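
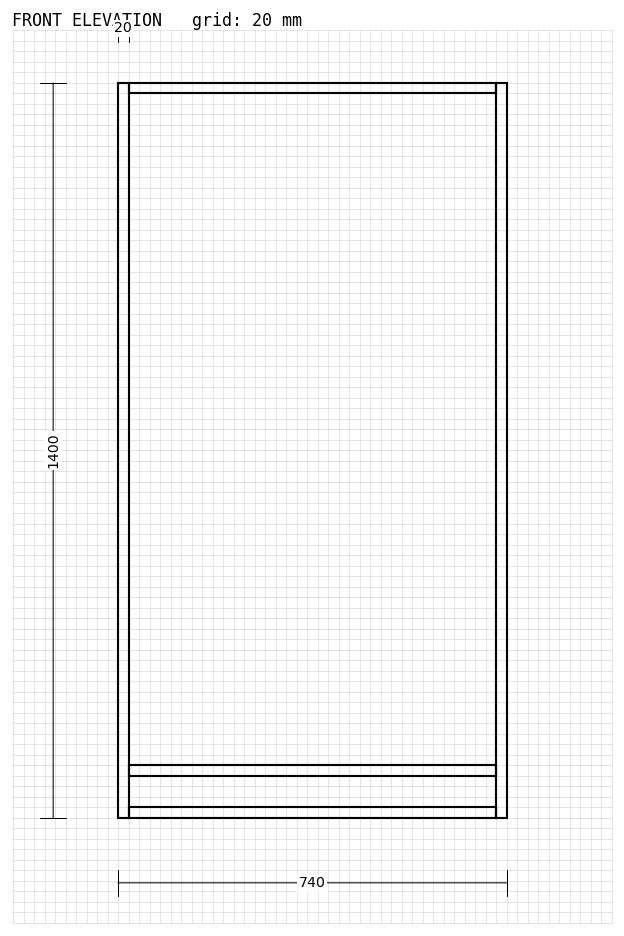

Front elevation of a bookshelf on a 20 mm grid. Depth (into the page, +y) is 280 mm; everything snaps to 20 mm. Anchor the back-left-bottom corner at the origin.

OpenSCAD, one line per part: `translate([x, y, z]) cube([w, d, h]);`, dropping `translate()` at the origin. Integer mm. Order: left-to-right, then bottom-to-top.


cube([20, 280, 1400]);
translate([20, 0, 0]) cube([700, 280, 20]);
translate([20, 0, 80]) cube([700, 280, 20]);
translate([20, 0, 1380]) cube([700, 280, 20]);
translate([720, 0, 0]) cube([20, 280, 1400]);


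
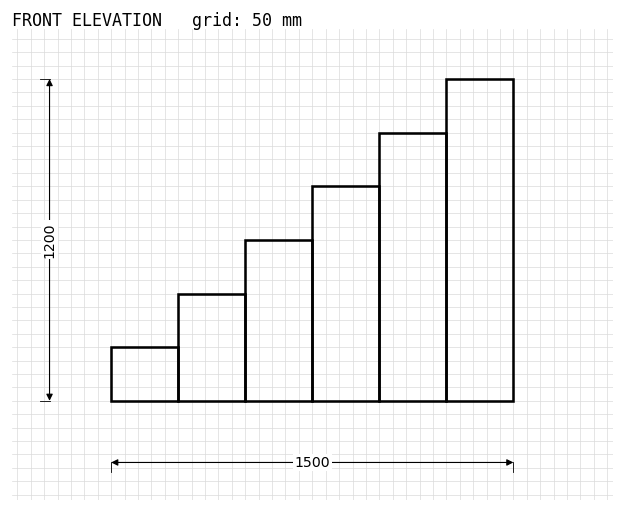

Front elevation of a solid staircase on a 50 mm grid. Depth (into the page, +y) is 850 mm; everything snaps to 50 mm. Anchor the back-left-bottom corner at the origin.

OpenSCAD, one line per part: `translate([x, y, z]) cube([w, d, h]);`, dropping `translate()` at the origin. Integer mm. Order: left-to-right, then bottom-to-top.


cube([250, 850, 200]);
translate([250, 0, 0]) cube([250, 850, 400]);
translate([500, 0, 0]) cube([250, 850, 600]);
translate([750, 0, 0]) cube([250, 850, 800]);
translate([1000, 0, 0]) cube([250, 850, 1000]);
translate([1250, 0, 0]) cube([250, 850, 1200]);


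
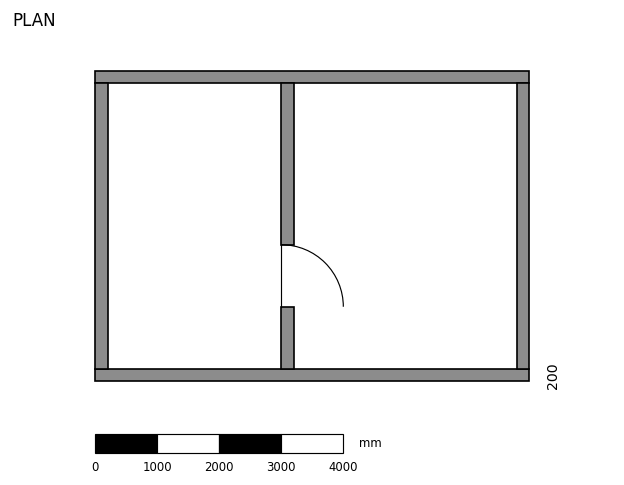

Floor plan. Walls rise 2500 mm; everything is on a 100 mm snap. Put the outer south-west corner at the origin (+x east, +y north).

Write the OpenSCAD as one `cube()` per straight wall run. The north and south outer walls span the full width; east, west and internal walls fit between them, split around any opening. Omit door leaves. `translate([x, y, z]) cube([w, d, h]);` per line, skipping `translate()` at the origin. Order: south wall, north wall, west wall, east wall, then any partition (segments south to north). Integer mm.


cube([7000, 200, 2500]);
translate([0, 4800, 0]) cube([7000, 200, 2500]);
translate([0, 200, 0]) cube([200, 4600, 2500]);
translate([6800, 200, 0]) cube([200, 4600, 2500]);
translate([3000, 200, 0]) cube([200, 1000, 2500]);
translate([3000, 2200, 0]) cube([200, 2600, 2500]);


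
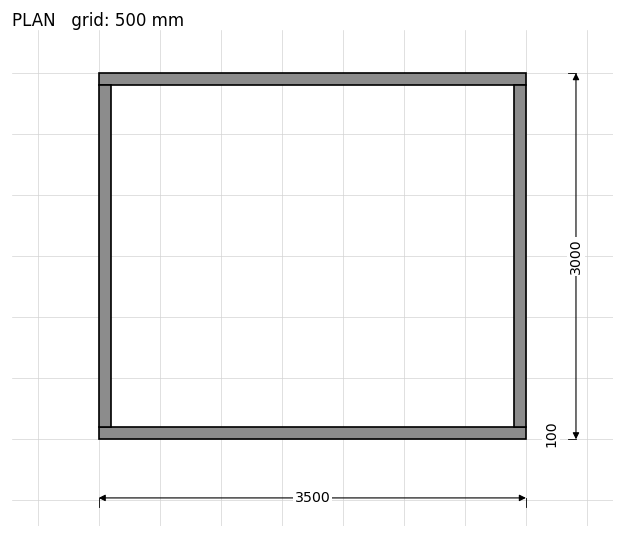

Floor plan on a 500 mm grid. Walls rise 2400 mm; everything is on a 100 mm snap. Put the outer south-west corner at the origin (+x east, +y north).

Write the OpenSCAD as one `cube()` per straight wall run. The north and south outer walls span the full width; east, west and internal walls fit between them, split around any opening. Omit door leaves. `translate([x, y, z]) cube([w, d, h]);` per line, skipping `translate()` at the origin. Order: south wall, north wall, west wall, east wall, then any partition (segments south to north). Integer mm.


cube([3500, 100, 2400]);
translate([0, 2900, 0]) cube([3500, 100, 2400]);
translate([0, 100, 0]) cube([100, 2800, 2400]);
translate([3400, 100, 0]) cube([100, 2800, 2400]);


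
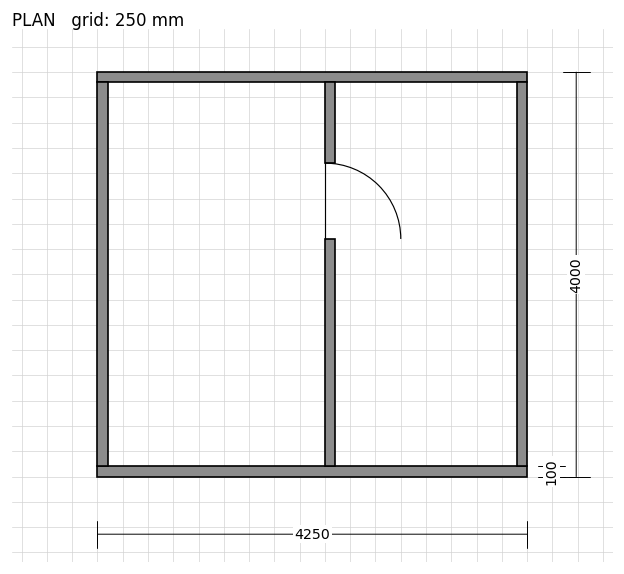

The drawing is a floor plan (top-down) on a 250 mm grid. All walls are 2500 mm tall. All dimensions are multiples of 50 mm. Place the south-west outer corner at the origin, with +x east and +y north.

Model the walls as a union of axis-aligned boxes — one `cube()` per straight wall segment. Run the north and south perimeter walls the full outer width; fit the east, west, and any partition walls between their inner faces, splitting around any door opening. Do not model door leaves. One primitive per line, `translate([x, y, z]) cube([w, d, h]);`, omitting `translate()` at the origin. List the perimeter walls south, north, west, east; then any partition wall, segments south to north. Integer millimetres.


cube([4250, 100, 2500]);
translate([0, 3900, 0]) cube([4250, 100, 2500]);
translate([0, 100, 0]) cube([100, 3800, 2500]);
translate([4150, 100, 0]) cube([100, 3800, 2500]);
translate([2250, 100, 0]) cube([100, 2250, 2500]);
translate([2250, 3100, 0]) cube([100, 800, 2500]);


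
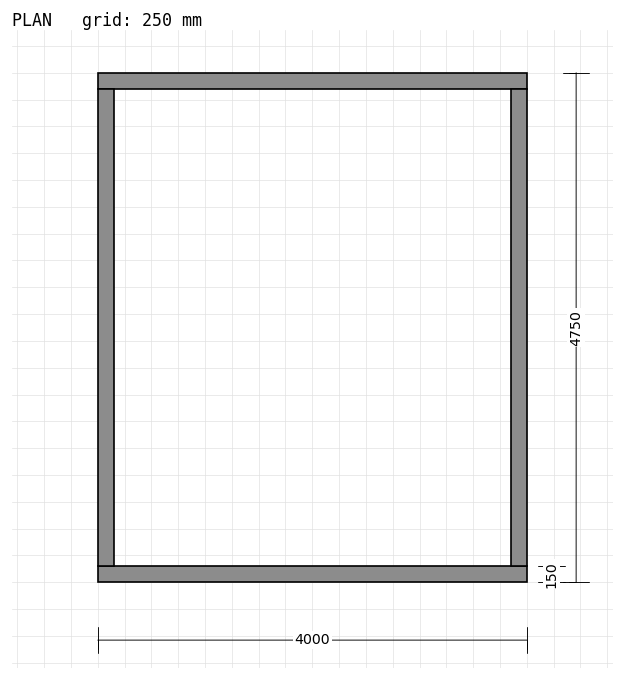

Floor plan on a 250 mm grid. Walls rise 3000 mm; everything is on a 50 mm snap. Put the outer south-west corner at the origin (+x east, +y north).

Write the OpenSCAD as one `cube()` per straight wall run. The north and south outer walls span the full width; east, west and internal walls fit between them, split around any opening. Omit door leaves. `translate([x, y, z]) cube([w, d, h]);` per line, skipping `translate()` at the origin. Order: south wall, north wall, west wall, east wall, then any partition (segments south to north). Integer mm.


cube([4000, 150, 3000]);
translate([0, 4600, 0]) cube([4000, 150, 3000]);
translate([0, 150, 0]) cube([150, 4450, 3000]);
translate([3850, 150, 0]) cube([150, 4450, 3000]);


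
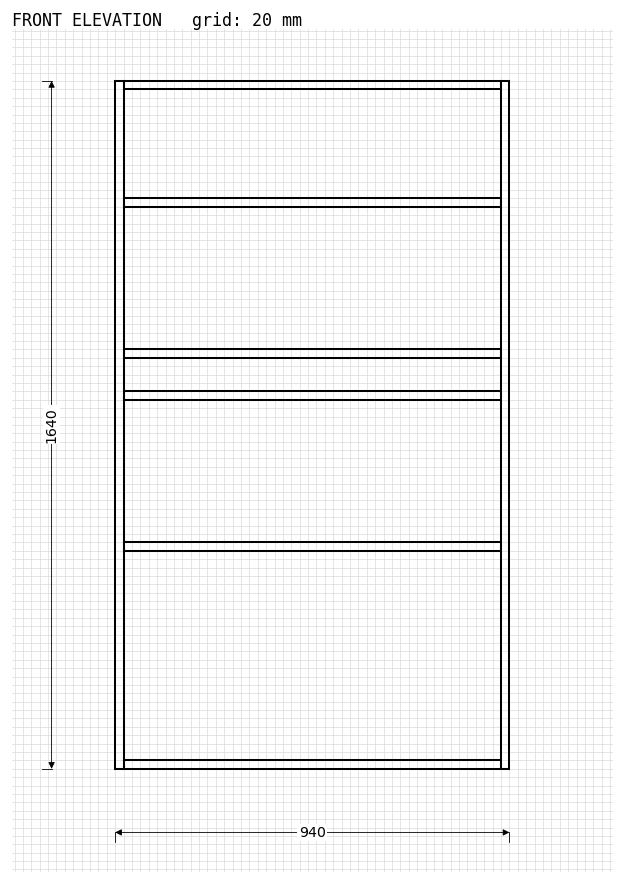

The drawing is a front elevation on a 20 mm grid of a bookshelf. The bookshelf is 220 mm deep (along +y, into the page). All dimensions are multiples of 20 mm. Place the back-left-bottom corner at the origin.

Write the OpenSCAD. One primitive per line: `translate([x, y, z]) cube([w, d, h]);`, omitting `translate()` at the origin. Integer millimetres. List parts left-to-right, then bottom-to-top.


cube([20, 220, 1640]);
translate([20, 0, 0]) cube([900, 220, 20]);
translate([20, 0, 520]) cube([900, 220, 20]);
translate([20, 0, 880]) cube([900, 220, 20]);
translate([20, 0, 980]) cube([900, 220, 20]);
translate([20, 0, 1340]) cube([900, 220, 20]);
translate([20, 0, 1620]) cube([900, 220, 20]);
translate([920, 0, 0]) cube([20, 220, 1640]);


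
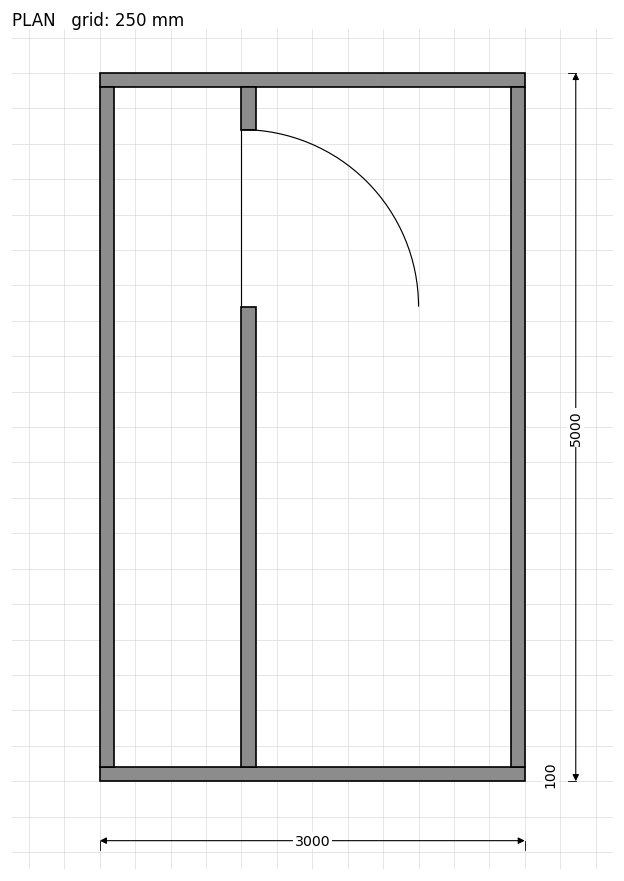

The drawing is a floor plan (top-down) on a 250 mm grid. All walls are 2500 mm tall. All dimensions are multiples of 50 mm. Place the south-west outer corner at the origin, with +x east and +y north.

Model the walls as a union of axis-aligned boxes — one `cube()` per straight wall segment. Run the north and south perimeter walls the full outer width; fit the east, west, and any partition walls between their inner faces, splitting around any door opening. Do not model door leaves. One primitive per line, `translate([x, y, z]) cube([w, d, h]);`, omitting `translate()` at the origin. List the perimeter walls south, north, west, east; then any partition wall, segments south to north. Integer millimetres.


cube([3000, 100, 2500]);
translate([0, 4900, 0]) cube([3000, 100, 2500]);
translate([0, 100, 0]) cube([100, 4800, 2500]);
translate([2900, 100, 0]) cube([100, 4800, 2500]);
translate([1000, 100, 0]) cube([100, 3250, 2500]);
translate([1000, 4600, 0]) cube([100, 300, 2500]);


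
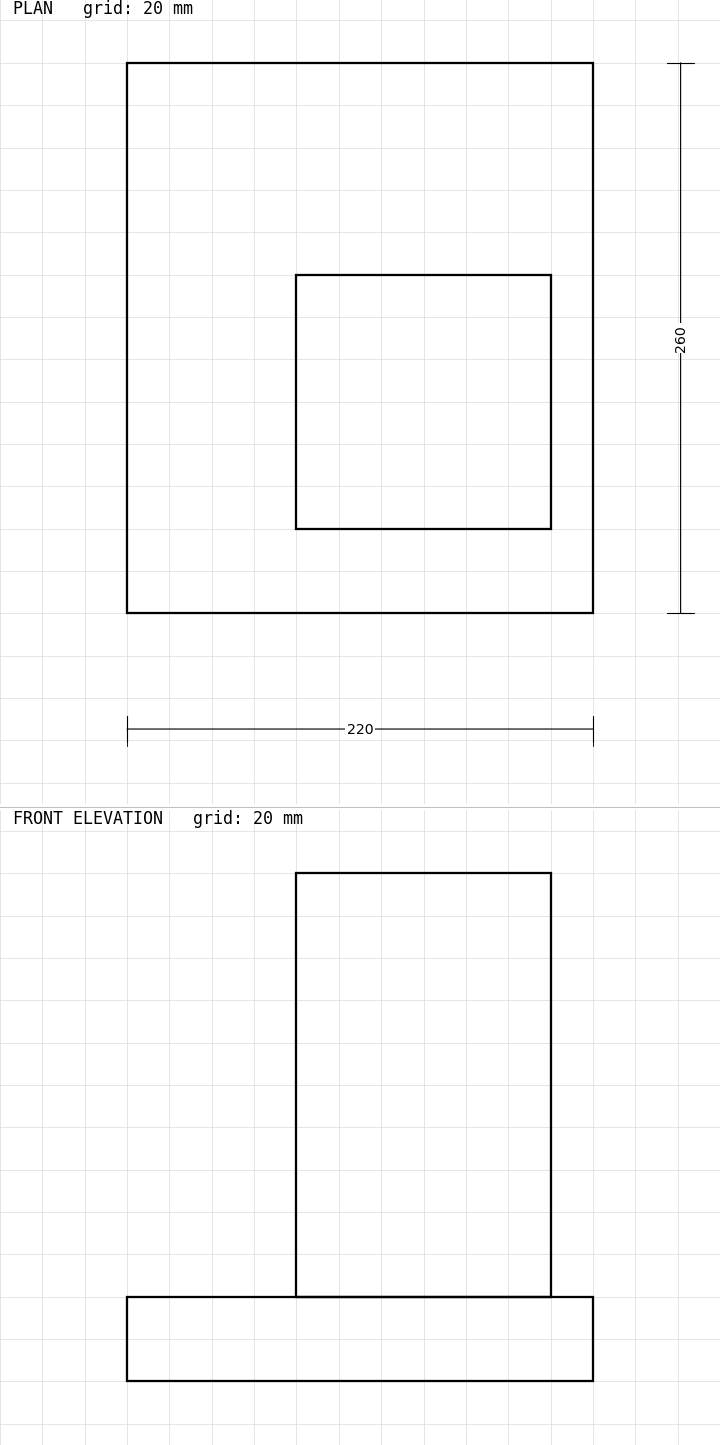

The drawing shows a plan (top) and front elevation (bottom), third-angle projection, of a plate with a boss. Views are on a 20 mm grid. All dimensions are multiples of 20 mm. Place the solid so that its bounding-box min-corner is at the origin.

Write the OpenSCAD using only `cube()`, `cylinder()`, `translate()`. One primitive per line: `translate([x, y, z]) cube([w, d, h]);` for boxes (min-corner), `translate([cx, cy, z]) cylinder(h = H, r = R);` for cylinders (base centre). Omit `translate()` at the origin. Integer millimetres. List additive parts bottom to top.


cube([220, 260, 40]);
translate([80, 40, 40]) cube([120, 120, 200]);


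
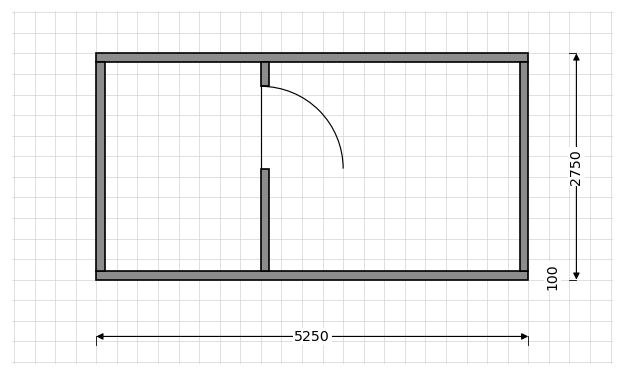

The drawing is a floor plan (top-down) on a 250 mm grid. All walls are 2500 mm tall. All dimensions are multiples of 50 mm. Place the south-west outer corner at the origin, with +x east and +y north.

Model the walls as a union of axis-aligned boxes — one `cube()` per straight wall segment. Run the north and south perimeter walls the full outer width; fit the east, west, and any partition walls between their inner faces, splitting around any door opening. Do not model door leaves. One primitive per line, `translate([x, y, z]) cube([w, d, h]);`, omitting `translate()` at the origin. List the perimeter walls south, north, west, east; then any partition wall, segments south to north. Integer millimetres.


cube([5250, 100, 2500]);
translate([0, 2650, 0]) cube([5250, 100, 2500]);
translate([0, 100, 0]) cube([100, 2550, 2500]);
translate([5150, 100, 0]) cube([100, 2550, 2500]);
translate([2000, 100, 0]) cube([100, 1250, 2500]);
translate([2000, 2350, 0]) cube([100, 300, 2500]);


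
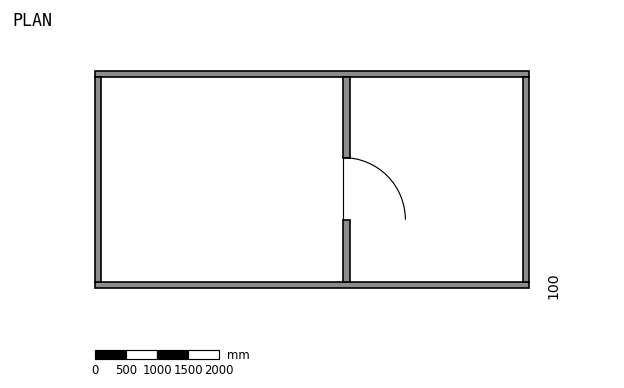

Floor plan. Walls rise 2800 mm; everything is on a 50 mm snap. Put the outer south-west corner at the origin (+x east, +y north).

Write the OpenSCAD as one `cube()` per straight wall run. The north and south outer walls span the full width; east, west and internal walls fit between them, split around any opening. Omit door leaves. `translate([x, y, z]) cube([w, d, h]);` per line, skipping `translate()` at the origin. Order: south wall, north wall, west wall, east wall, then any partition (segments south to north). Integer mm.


cube([7000, 100, 2800]);
translate([0, 3400, 0]) cube([7000, 100, 2800]);
translate([0, 100, 0]) cube([100, 3300, 2800]);
translate([6900, 100, 0]) cube([100, 3300, 2800]);
translate([4000, 100, 0]) cube([100, 1000, 2800]);
translate([4000, 2100, 0]) cube([100, 1300, 2800]);


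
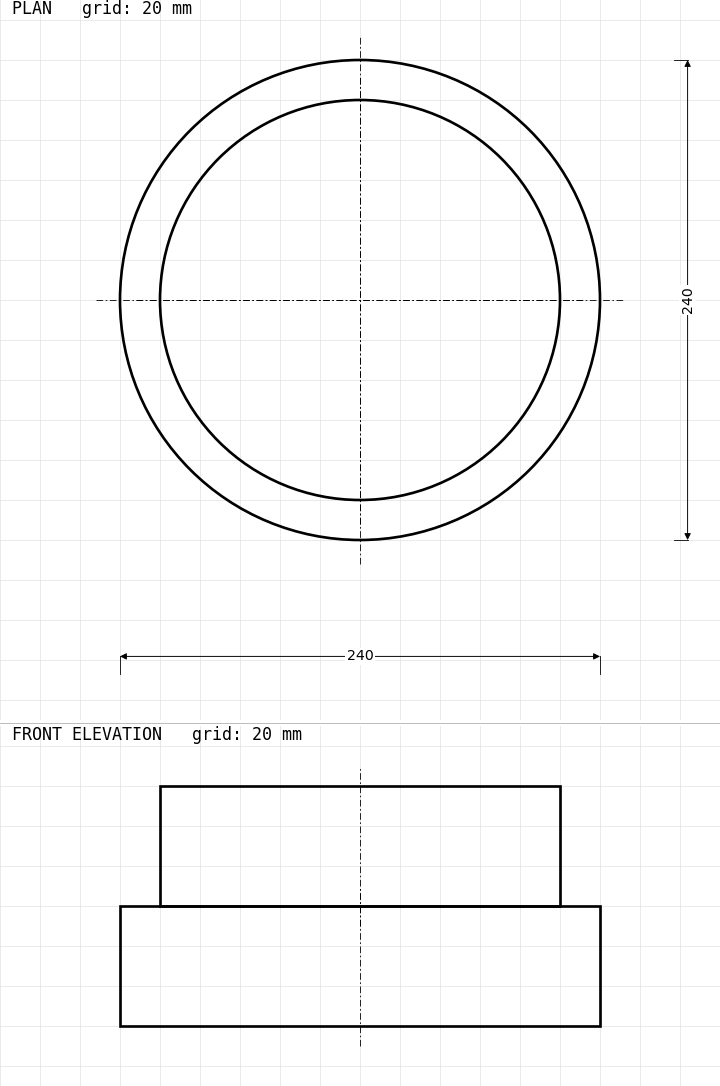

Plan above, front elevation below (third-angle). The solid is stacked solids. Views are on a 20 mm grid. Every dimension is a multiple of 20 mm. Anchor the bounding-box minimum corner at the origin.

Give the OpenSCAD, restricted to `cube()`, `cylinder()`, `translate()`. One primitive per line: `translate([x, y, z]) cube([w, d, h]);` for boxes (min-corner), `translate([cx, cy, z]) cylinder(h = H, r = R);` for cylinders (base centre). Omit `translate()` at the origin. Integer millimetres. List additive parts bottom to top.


translate([120, 120, 0]) cylinder(h = 60, r = 120);
translate([120, 120, 60]) cylinder(h = 60, r = 100);


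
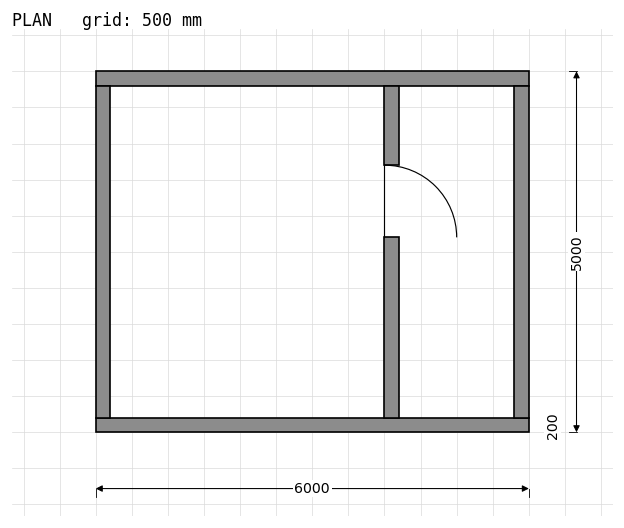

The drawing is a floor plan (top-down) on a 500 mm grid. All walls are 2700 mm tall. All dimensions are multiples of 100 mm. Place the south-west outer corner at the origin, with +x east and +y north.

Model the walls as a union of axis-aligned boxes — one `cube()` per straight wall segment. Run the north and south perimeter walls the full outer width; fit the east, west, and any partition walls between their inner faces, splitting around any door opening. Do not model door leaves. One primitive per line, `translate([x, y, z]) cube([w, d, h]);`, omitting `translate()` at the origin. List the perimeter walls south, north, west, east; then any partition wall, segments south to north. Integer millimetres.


cube([6000, 200, 2700]);
translate([0, 4800, 0]) cube([6000, 200, 2700]);
translate([0, 200, 0]) cube([200, 4600, 2700]);
translate([5800, 200, 0]) cube([200, 4600, 2700]);
translate([4000, 200, 0]) cube([200, 2500, 2700]);
translate([4000, 3700, 0]) cube([200, 1100, 2700]);


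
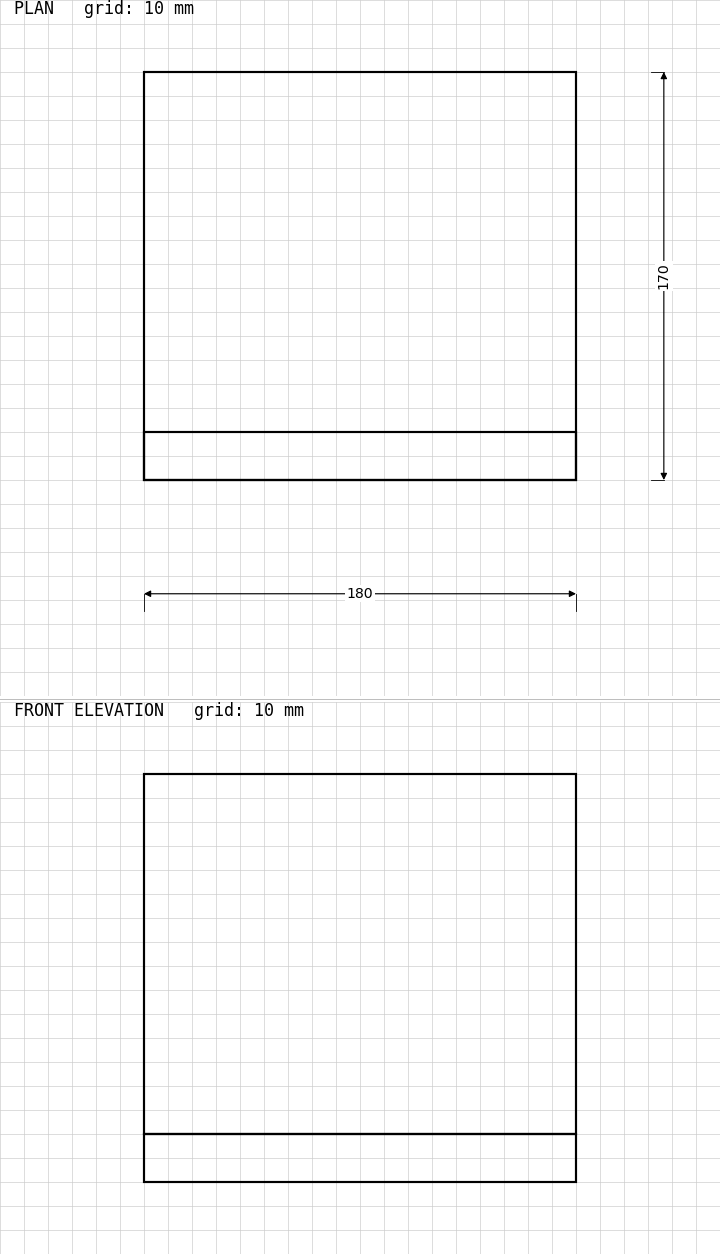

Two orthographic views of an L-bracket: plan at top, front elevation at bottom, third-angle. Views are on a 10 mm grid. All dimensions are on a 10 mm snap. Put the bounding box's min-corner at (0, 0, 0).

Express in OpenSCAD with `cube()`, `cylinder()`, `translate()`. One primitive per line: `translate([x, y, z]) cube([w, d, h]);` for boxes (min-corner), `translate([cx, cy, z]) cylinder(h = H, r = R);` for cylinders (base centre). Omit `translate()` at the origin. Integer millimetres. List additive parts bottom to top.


cube([180, 170, 20]);
translate([0, 0, 20]) cube([180, 20, 150]);


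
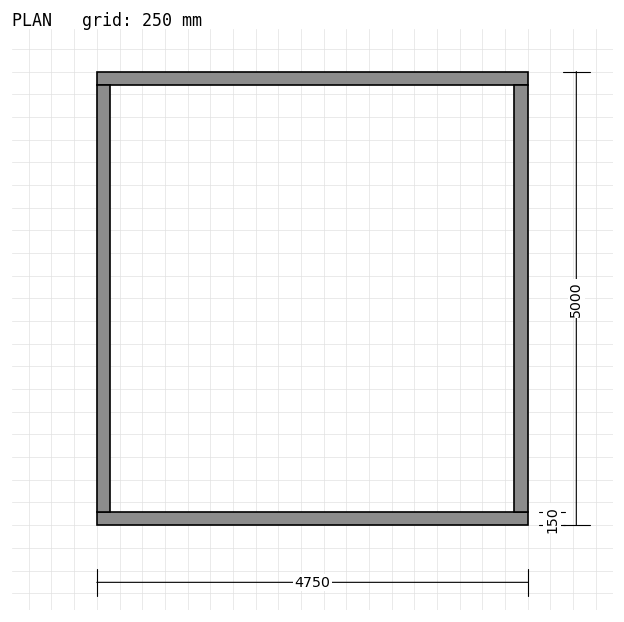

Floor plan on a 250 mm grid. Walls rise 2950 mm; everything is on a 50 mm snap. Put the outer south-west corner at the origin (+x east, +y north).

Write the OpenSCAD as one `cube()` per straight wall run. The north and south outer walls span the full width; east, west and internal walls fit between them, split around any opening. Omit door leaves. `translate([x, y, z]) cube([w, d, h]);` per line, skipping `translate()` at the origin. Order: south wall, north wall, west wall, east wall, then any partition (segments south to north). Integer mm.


cube([4750, 150, 2950]);
translate([0, 4850, 0]) cube([4750, 150, 2950]);
translate([0, 150, 0]) cube([150, 4700, 2950]);
translate([4600, 150, 0]) cube([150, 4700, 2950]);


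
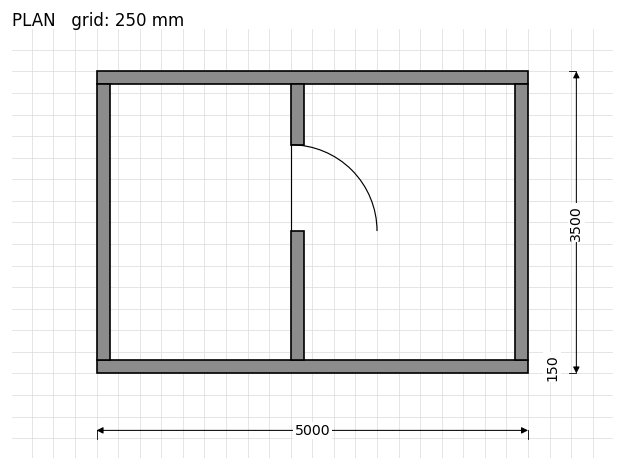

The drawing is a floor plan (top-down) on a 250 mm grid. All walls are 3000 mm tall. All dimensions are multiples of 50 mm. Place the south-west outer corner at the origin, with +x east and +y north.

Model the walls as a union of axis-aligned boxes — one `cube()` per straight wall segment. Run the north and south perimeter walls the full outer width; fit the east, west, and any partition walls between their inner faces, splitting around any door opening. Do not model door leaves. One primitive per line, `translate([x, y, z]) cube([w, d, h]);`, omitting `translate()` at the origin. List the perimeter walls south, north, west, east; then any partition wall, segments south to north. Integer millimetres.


cube([5000, 150, 3000]);
translate([0, 3350, 0]) cube([5000, 150, 3000]);
translate([0, 150, 0]) cube([150, 3200, 3000]);
translate([4850, 150, 0]) cube([150, 3200, 3000]);
translate([2250, 150, 0]) cube([150, 1500, 3000]);
translate([2250, 2650, 0]) cube([150, 700, 3000]);


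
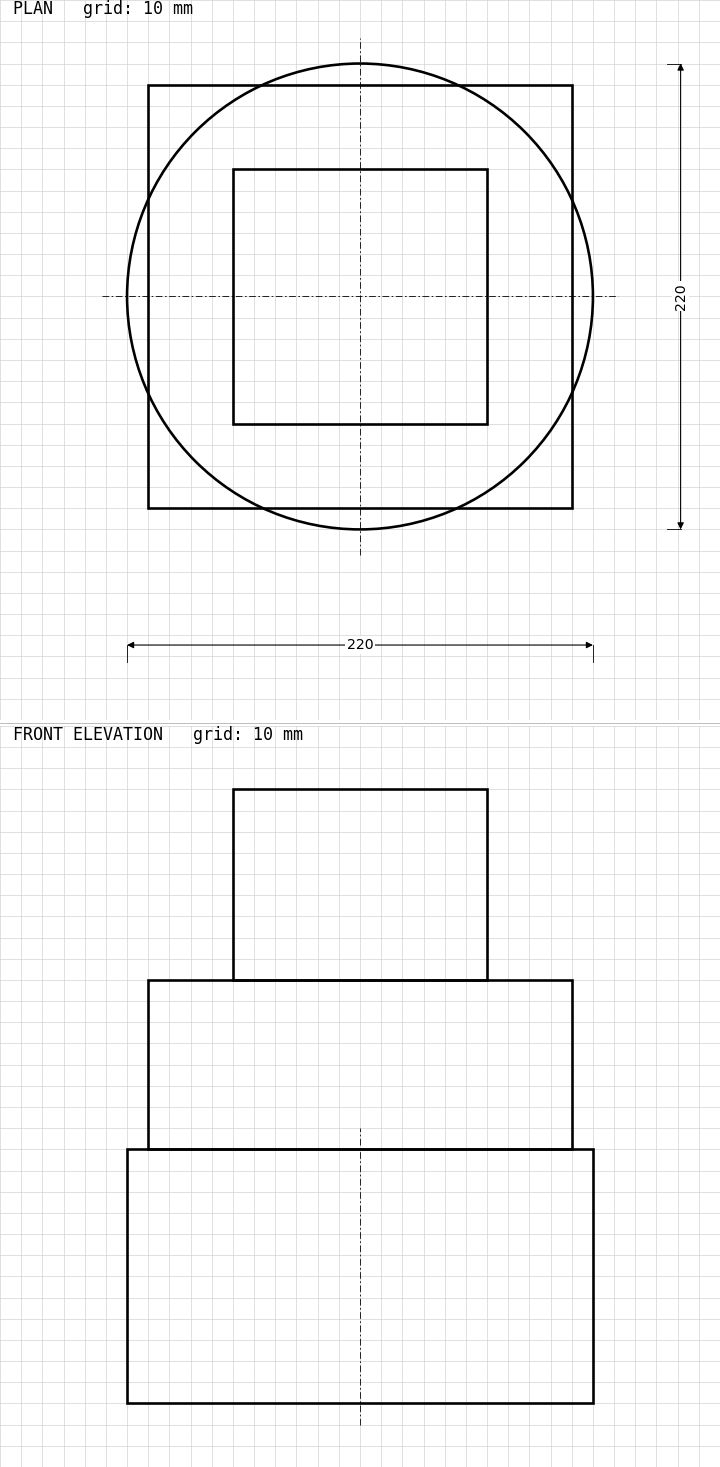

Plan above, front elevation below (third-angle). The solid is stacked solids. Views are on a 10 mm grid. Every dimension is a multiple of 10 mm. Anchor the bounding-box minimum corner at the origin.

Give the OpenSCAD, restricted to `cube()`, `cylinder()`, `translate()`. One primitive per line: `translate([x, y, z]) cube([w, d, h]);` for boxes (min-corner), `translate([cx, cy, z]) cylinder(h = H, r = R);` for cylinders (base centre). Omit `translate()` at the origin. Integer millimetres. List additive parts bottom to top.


translate([110, 110, 0]) cylinder(h = 120, r = 110);
translate([10, 10, 120]) cube([200, 200, 80]);
translate([50, 50, 200]) cube([120, 120, 90]);


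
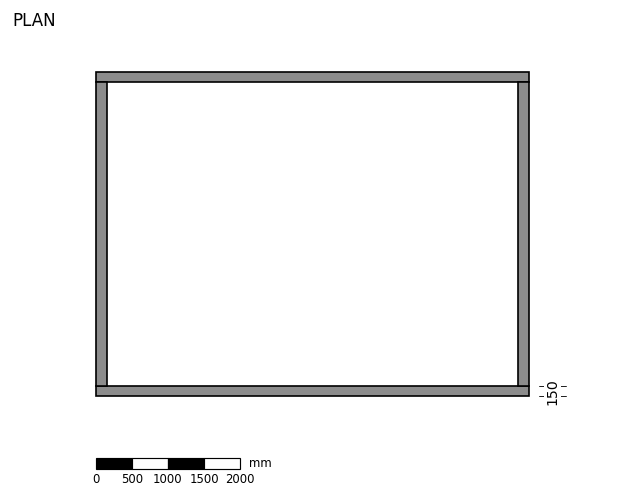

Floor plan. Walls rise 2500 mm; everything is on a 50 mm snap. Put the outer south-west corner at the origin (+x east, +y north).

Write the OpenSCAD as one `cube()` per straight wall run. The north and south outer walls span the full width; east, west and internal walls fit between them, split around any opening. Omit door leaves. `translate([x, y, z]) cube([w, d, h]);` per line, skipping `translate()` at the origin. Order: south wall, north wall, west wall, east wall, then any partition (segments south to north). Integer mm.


cube([6000, 150, 2500]);
translate([0, 4350, 0]) cube([6000, 150, 2500]);
translate([0, 150, 0]) cube([150, 4200, 2500]);
translate([5850, 150, 0]) cube([150, 4200, 2500]);


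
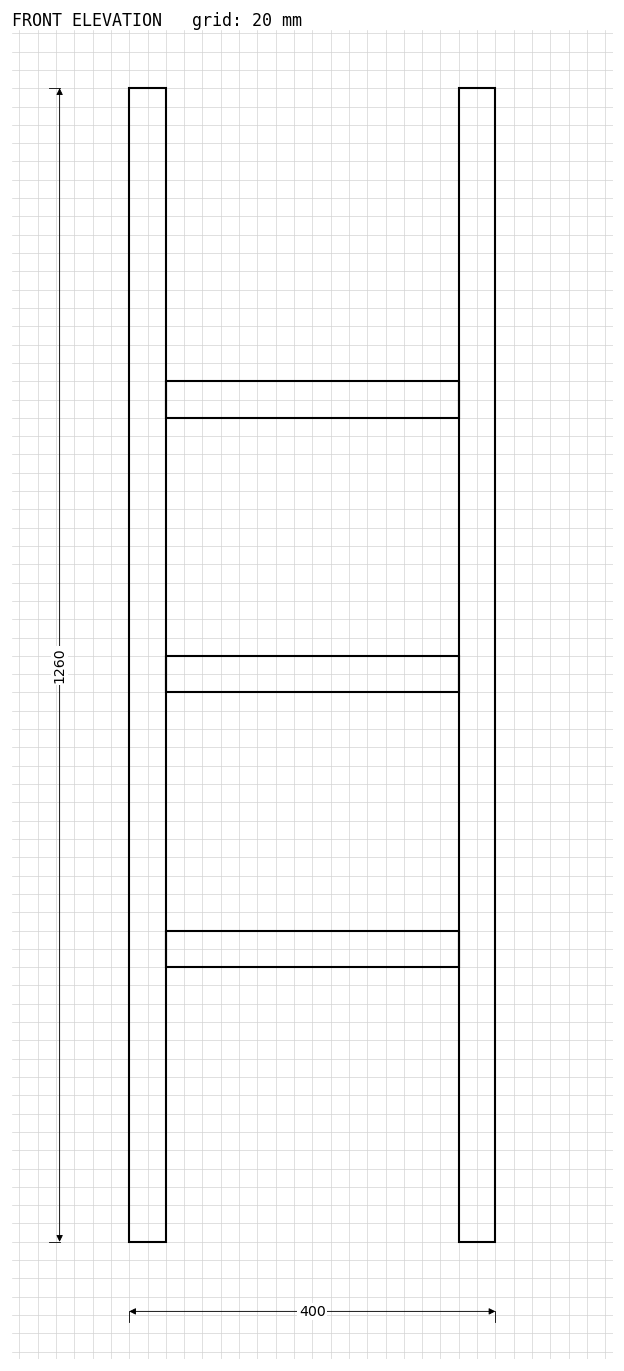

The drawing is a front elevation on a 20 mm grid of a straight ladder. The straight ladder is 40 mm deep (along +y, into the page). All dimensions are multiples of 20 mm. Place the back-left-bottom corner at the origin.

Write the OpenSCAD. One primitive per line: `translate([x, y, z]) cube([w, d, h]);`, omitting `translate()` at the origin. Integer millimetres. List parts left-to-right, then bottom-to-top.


cube([40, 40, 1260]);
translate([40, 0, 300]) cube([320, 40, 40]);
translate([40, 0, 600]) cube([320, 40, 40]);
translate([40, 0, 900]) cube([320, 40, 40]);
translate([360, 0, 0]) cube([40, 40, 1260]);


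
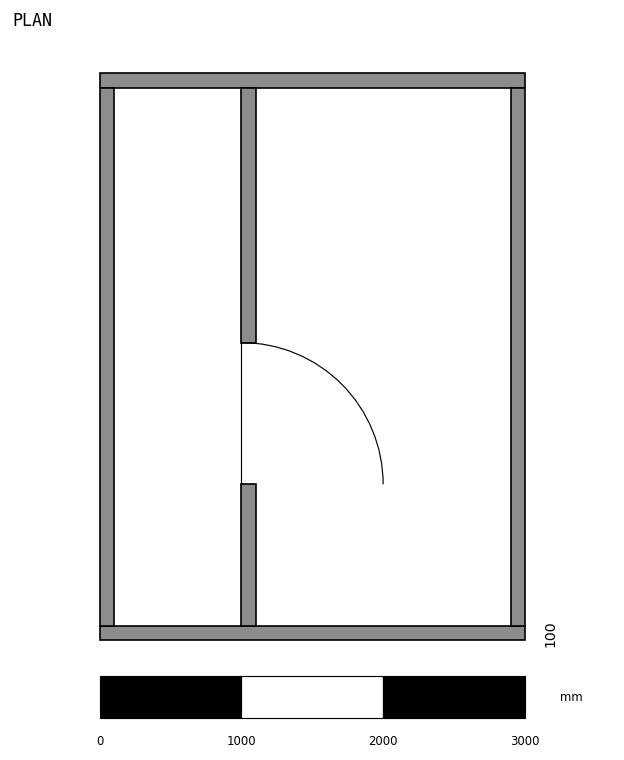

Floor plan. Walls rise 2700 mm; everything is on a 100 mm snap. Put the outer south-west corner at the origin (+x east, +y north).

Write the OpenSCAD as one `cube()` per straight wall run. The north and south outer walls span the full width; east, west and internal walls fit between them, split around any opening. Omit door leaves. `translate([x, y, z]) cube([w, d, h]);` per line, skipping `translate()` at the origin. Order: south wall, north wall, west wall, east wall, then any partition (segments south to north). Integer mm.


cube([3000, 100, 2700]);
translate([0, 3900, 0]) cube([3000, 100, 2700]);
translate([0, 100, 0]) cube([100, 3800, 2700]);
translate([2900, 100, 0]) cube([100, 3800, 2700]);
translate([1000, 100, 0]) cube([100, 1000, 2700]);
translate([1000, 2100, 0]) cube([100, 1800, 2700]);


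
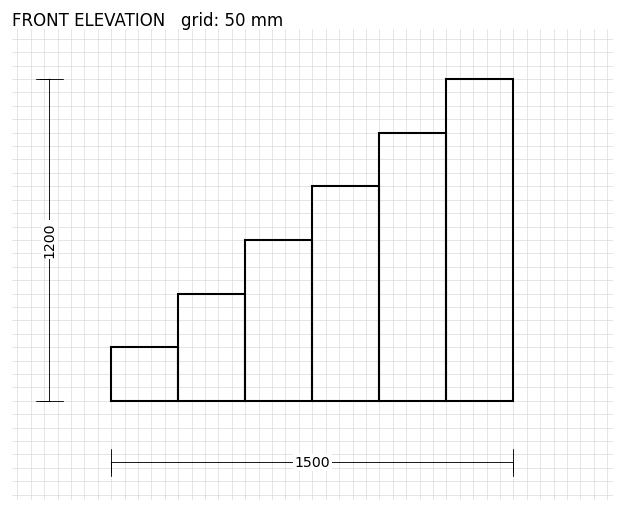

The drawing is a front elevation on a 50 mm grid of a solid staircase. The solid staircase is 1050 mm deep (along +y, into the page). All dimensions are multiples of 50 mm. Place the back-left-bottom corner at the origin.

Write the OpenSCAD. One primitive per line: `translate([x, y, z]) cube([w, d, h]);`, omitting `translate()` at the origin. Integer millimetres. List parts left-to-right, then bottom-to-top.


cube([250, 1050, 200]);
translate([250, 0, 0]) cube([250, 1050, 400]);
translate([500, 0, 0]) cube([250, 1050, 600]);
translate([750, 0, 0]) cube([250, 1050, 800]);
translate([1000, 0, 0]) cube([250, 1050, 1000]);
translate([1250, 0, 0]) cube([250, 1050, 1200]);


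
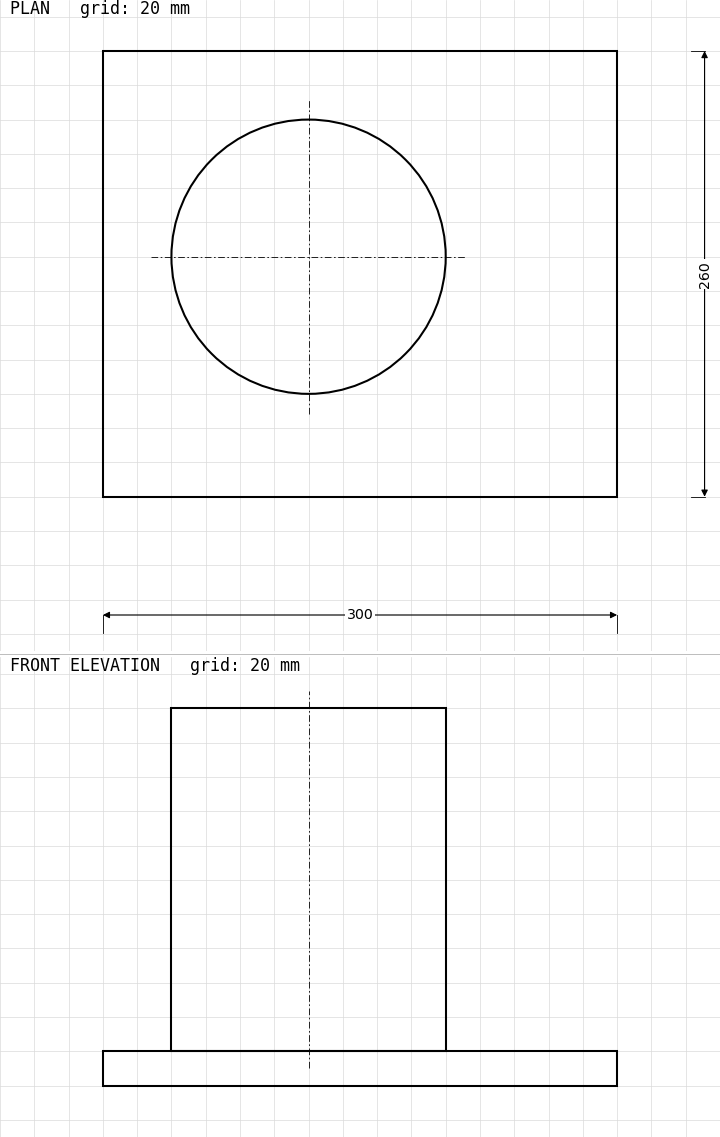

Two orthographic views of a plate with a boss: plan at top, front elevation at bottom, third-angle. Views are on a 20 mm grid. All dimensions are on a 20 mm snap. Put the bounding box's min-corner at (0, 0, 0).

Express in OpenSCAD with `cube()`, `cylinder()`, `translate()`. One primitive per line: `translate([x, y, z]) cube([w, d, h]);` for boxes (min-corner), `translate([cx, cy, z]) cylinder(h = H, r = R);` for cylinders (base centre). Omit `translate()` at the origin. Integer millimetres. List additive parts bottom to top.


cube([300, 260, 20]);
translate([120, 140, 20]) cylinder(h = 200, r = 80);


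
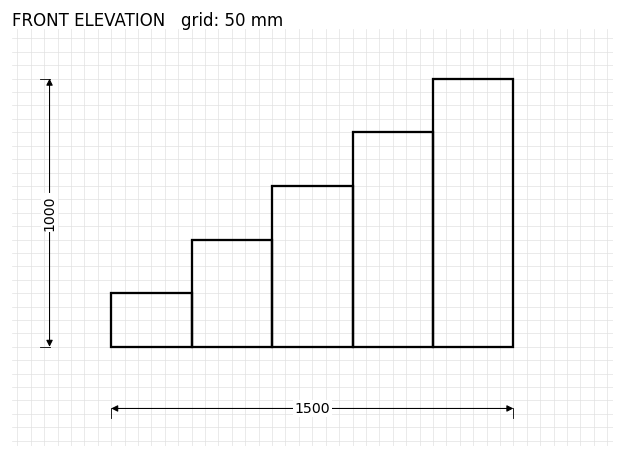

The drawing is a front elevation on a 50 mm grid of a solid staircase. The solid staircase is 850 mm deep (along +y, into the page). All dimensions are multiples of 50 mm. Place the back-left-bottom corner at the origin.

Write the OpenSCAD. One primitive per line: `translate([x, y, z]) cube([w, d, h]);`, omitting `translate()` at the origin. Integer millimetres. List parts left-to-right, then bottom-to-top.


cube([300, 850, 200]);
translate([300, 0, 0]) cube([300, 850, 400]);
translate([600, 0, 0]) cube([300, 850, 600]);
translate([900, 0, 0]) cube([300, 850, 800]);
translate([1200, 0, 0]) cube([300, 850, 1000]);


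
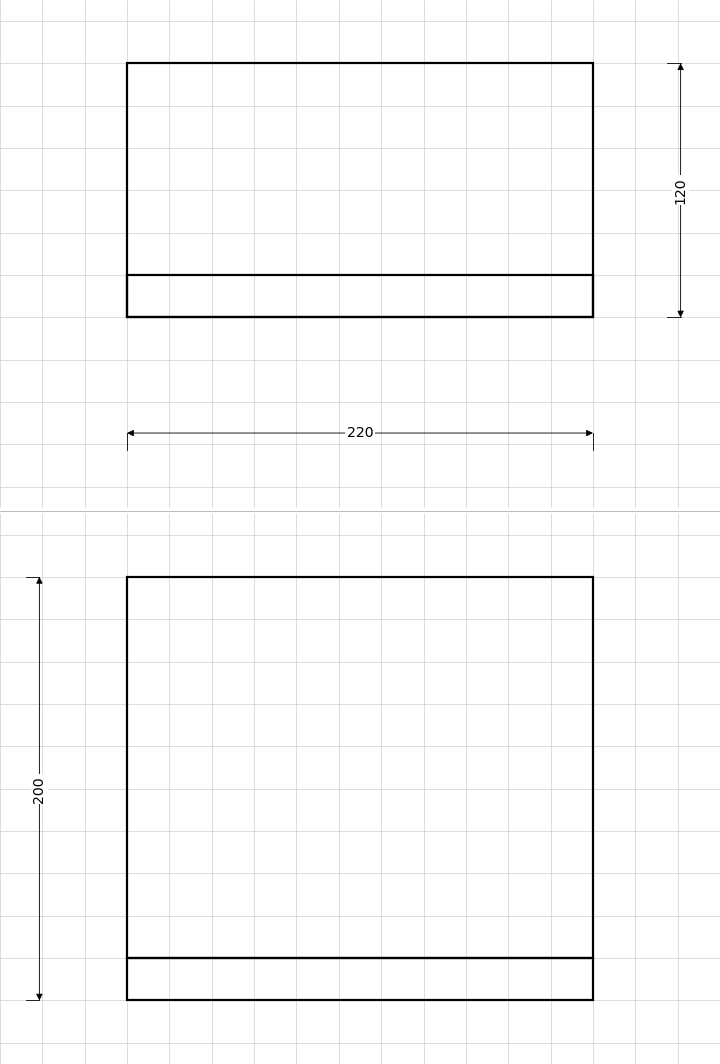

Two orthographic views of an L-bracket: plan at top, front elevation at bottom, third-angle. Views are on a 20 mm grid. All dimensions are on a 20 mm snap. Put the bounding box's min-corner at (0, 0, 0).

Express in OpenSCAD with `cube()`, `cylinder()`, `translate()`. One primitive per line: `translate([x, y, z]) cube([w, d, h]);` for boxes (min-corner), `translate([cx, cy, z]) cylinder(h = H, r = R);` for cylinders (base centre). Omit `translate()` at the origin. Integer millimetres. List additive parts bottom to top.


cube([220, 120, 20]);
translate([0, 0, 20]) cube([220, 20, 180]);


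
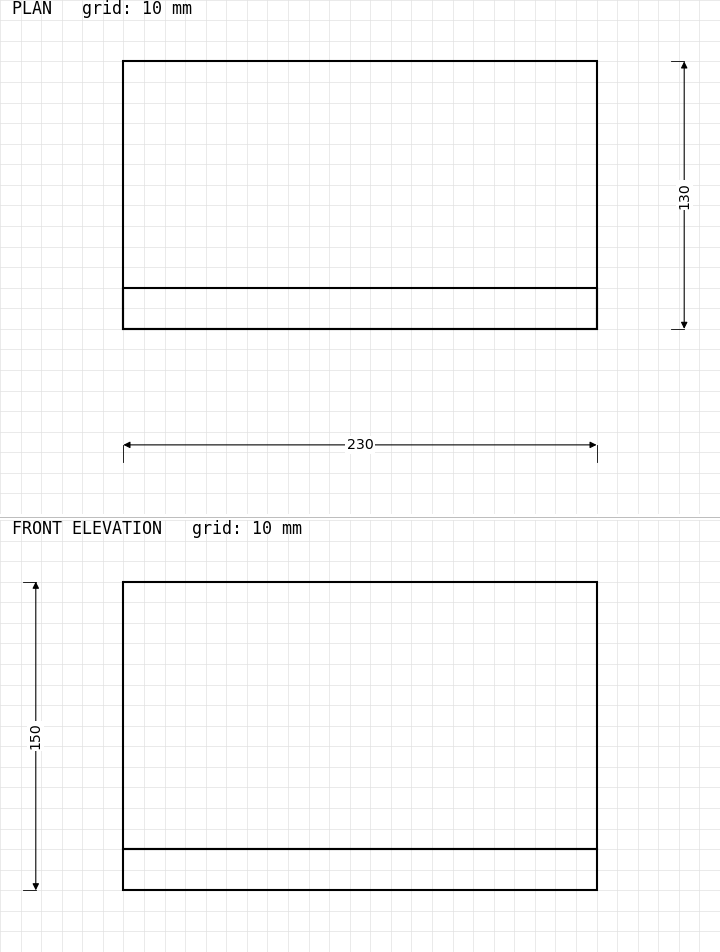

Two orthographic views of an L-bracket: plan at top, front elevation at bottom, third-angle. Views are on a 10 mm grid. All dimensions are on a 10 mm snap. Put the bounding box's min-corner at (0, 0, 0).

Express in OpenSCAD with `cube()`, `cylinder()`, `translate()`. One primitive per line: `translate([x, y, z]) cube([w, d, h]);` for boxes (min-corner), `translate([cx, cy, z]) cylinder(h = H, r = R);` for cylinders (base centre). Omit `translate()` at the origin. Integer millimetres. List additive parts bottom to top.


cube([230, 130, 20]);
translate([0, 0, 20]) cube([230, 20, 130]);


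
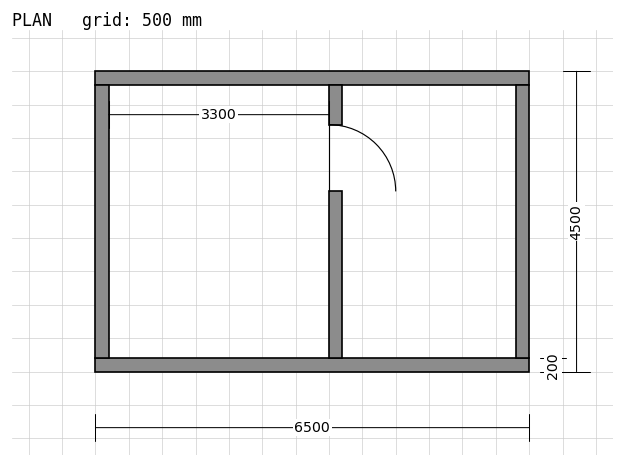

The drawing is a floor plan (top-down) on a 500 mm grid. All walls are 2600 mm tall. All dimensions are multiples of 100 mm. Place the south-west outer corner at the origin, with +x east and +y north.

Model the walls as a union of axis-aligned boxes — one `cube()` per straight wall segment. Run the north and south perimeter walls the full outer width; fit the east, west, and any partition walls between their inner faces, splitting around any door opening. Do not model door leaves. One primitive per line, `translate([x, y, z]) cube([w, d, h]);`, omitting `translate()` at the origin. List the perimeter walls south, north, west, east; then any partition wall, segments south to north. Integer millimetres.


cube([6500, 200, 2600]);
translate([0, 4300, 0]) cube([6500, 200, 2600]);
translate([0, 200, 0]) cube([200, 4100, 2600]);
translate([6300, 200, 0]) cube([200, 4100, 2600]);
translate([3500, 200, 0]) cube([200, 2500, 2600]);
translate([3500, 3700, 0]) cube([200, 600, 2600]);


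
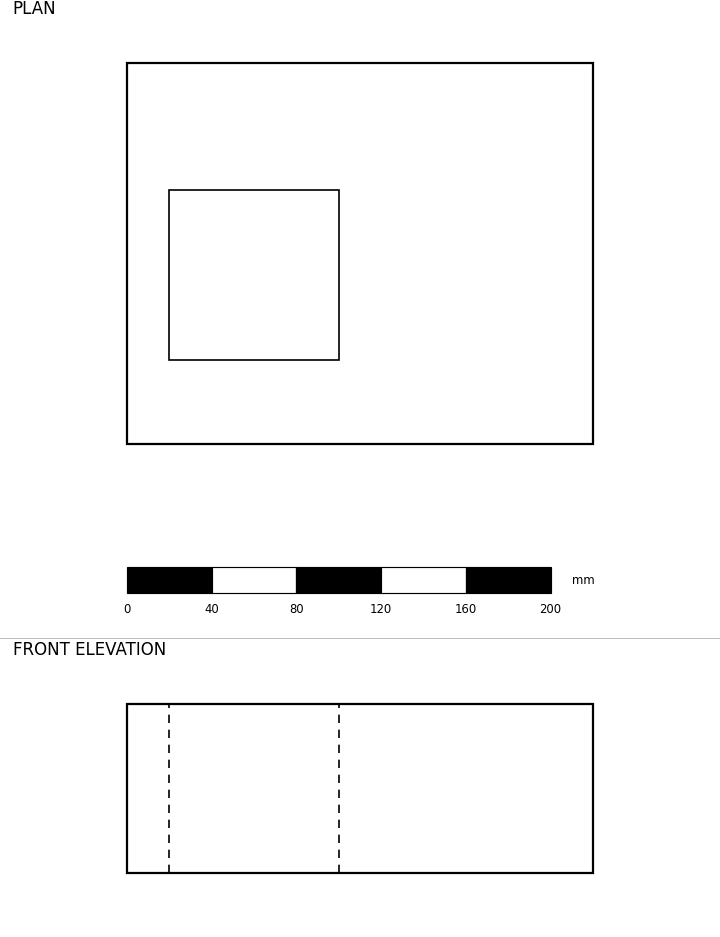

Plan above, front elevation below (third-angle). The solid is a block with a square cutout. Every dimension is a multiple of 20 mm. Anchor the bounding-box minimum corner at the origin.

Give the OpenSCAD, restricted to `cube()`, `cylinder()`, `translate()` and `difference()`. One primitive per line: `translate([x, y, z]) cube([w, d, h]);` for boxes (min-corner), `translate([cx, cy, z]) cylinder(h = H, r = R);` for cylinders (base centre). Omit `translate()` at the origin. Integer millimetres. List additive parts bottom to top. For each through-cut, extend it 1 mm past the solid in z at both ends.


difference() {
  cube([220, 180, 80]);
  translate([20, 40, -1]) cube([80, 80, 82]);
}


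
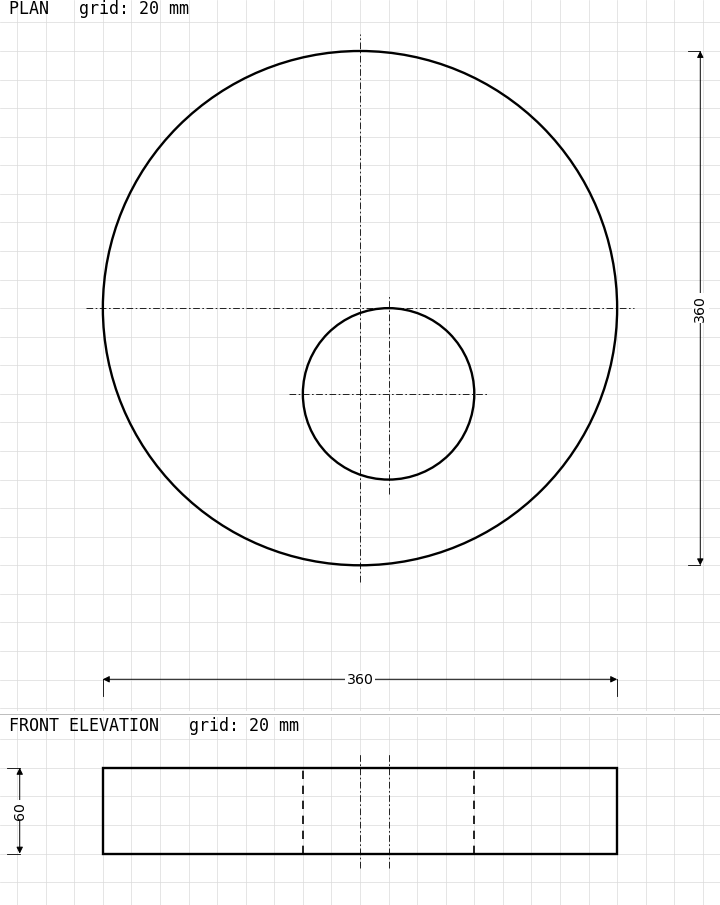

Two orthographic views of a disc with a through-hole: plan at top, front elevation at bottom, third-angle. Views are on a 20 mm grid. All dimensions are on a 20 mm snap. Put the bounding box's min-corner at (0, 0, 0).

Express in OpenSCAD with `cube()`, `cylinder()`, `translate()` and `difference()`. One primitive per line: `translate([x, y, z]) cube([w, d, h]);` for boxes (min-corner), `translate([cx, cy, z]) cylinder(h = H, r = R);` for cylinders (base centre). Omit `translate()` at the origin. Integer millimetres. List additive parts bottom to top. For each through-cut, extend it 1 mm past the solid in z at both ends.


difference() {
  translate([180, 180, 0]) cylinder(h = 60, r = 180);
  translate([200, 120, -1]) cylinder(h = 62, r = 60);
}


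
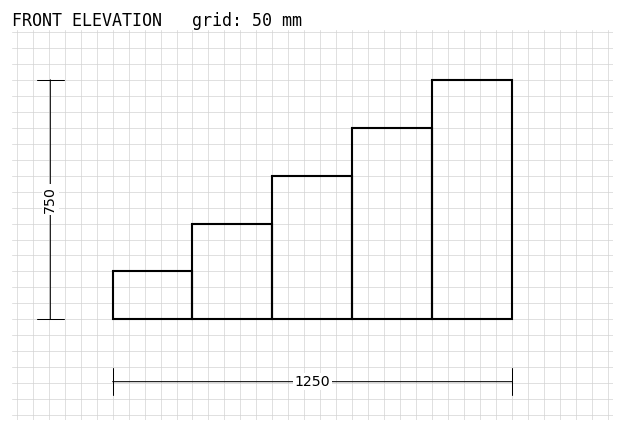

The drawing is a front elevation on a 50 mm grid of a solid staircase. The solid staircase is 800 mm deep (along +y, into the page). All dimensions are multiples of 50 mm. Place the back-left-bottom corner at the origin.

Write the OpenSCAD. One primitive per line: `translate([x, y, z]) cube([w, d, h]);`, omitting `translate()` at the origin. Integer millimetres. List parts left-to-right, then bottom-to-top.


cube([250, 800, 150]);
translate([250, 0, 0]) cube([250, 800, 300]);
translate([500, 0, 0]) cube([250, 800, 450]);
translate([750, 0, 0]) cube([250, 800, 600]);
translate([1000, 0, 0]) cube([250, 800, 750]);


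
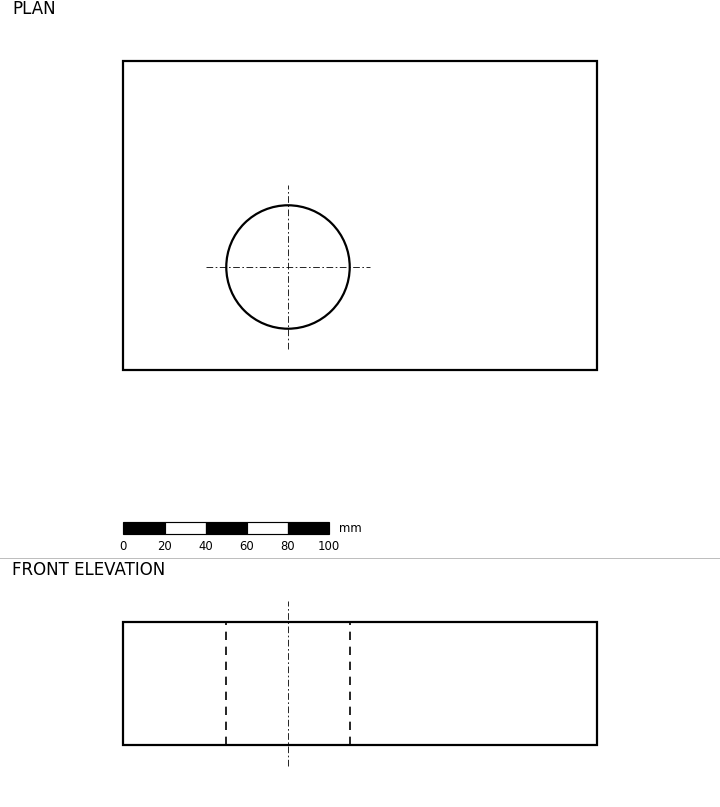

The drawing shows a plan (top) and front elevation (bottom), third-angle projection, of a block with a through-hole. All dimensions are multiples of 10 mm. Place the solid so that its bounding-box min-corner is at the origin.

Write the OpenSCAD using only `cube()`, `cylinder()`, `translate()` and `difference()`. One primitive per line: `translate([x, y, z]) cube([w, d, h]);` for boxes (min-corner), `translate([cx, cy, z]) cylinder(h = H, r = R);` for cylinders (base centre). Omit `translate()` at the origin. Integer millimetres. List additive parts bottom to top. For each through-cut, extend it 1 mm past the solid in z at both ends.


difference() {
  cube([230, 150, 60]);
  translate([80, 50, -1]) cylinder(h = 62, r = 30);
}


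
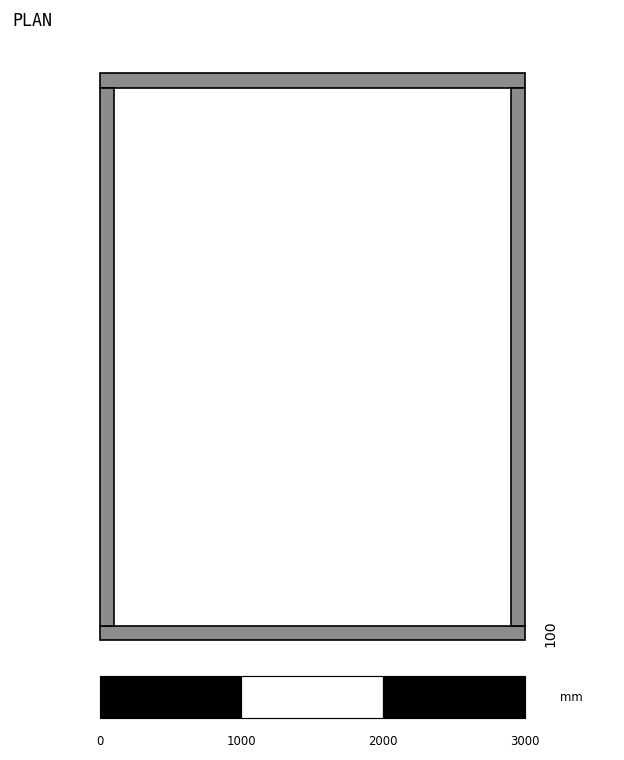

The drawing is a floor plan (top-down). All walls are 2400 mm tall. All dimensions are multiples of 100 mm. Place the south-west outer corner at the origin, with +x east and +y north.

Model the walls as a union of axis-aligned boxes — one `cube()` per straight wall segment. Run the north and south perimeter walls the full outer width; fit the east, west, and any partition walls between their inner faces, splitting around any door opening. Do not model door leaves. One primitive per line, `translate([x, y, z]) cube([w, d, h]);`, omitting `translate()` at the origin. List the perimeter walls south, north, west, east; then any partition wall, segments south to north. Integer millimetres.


cube([3000, 100, 2400]);
translate([0, 3900, 0]) cube([3000, 100, 2400]);
translate([0, 100, 0]) cube([100, 3800, 2400]);
translate([2900, 100, 0]) cube([100, 3800, 2400]);


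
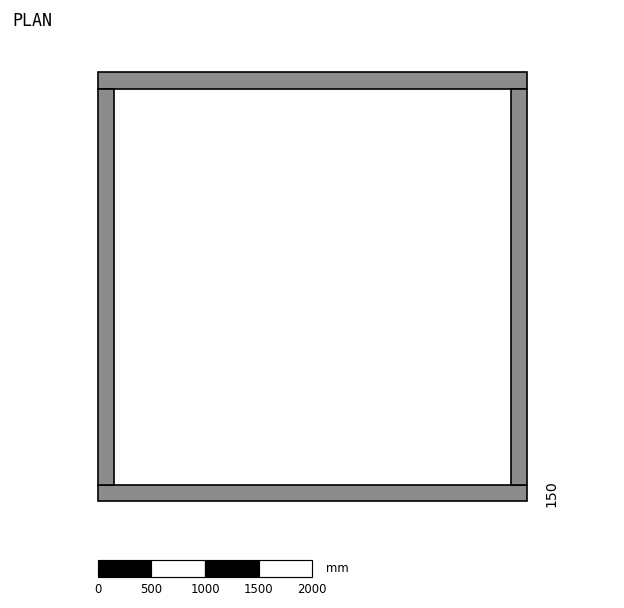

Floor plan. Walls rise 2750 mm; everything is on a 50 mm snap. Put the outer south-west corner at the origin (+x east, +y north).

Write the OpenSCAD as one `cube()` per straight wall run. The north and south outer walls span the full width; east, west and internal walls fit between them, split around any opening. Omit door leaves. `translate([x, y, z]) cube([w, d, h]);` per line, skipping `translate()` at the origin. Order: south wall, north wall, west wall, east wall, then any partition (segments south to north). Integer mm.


cube([4000, 150, 2750]);
translate([0, 3850, 0]) cube([4000, 150, 2750]);
translate([0, 150, 0]) cube([150, 3700, 2750]);
translate([3850, 150, 0]) cube([150, 3700, 2750]);


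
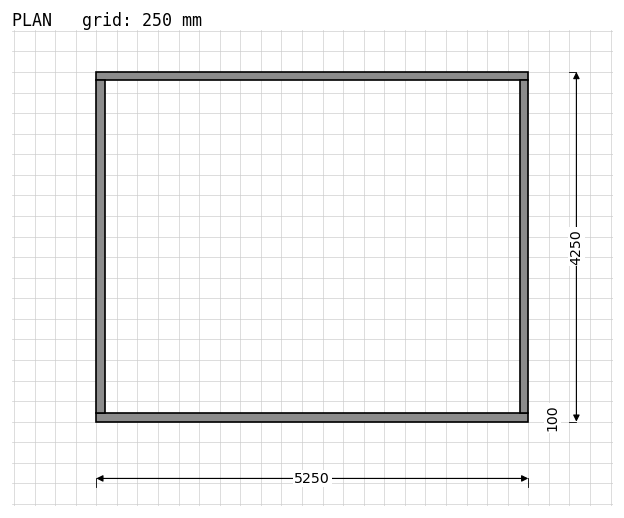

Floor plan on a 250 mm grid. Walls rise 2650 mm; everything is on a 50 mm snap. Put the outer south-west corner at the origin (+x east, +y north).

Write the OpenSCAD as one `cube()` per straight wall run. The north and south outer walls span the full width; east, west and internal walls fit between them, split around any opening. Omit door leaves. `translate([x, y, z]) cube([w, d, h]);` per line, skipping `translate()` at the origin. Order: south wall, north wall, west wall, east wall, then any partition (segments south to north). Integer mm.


cube([5250, 100, 2650]);
translate([0, 4150, 0]) cube([5250, 100, 2650]);
translate([0, 100, 0]) cube([100, 4050, 2650]);
translate([5150, 100, 0]) cube([100, 4050, 2650]);


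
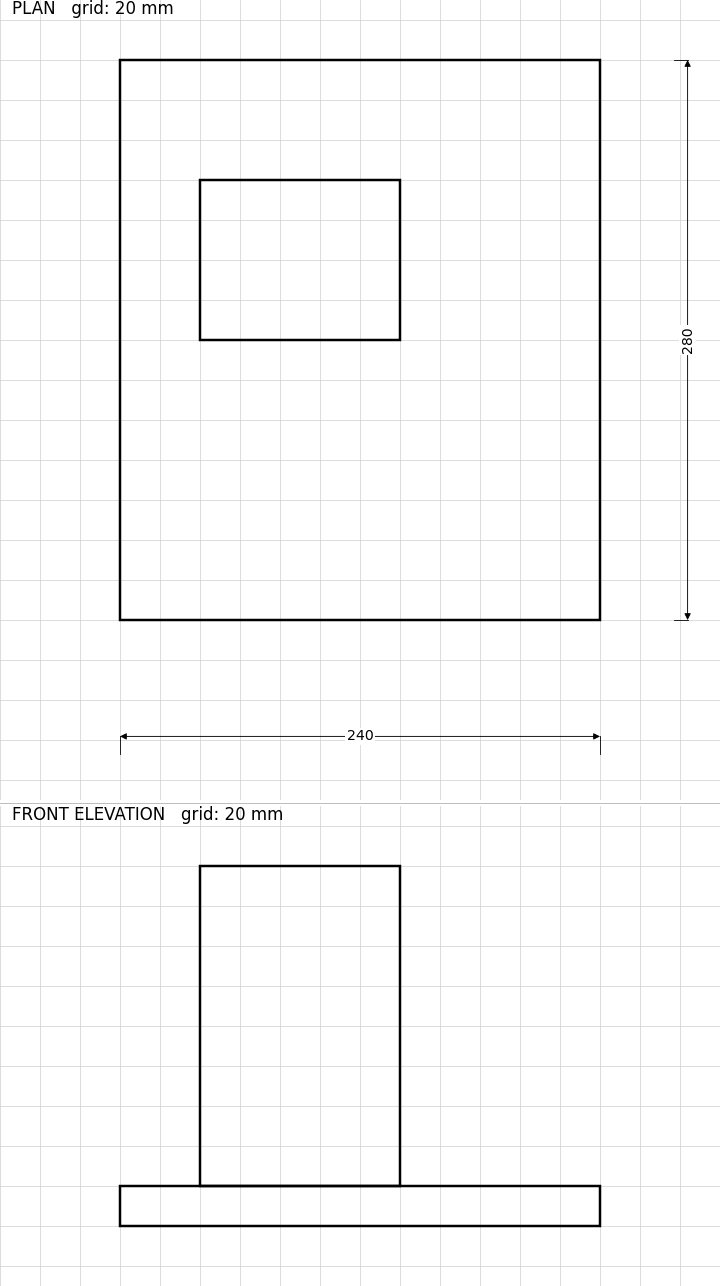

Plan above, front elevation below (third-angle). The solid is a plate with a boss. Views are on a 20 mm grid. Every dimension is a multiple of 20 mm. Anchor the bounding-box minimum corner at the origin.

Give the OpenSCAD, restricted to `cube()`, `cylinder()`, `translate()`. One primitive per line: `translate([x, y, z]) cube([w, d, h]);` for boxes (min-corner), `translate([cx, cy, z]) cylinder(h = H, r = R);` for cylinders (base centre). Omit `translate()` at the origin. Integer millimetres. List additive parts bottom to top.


cube([240, 280, 20]);
translate([40, 140, 20]) cube([100, 80, 160]);


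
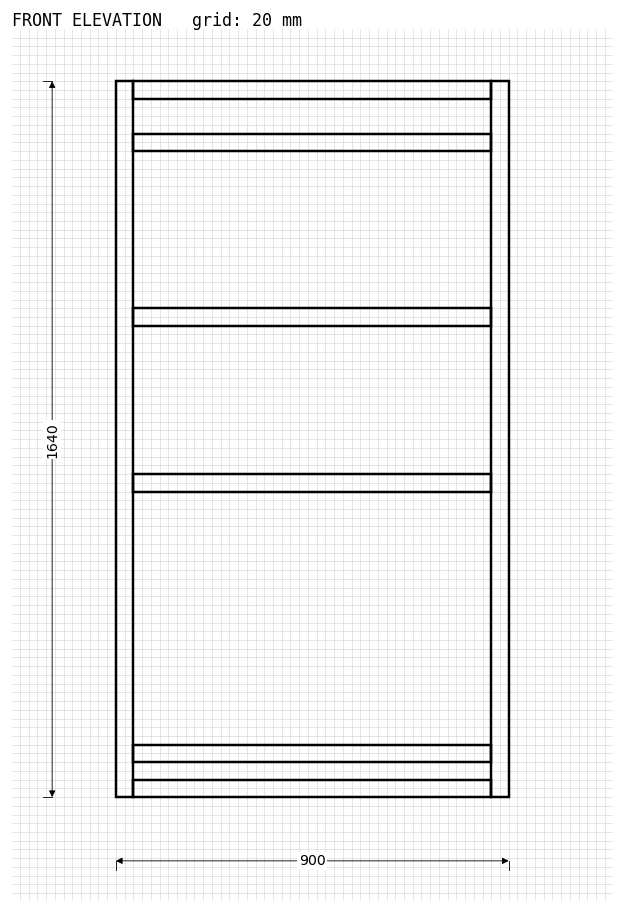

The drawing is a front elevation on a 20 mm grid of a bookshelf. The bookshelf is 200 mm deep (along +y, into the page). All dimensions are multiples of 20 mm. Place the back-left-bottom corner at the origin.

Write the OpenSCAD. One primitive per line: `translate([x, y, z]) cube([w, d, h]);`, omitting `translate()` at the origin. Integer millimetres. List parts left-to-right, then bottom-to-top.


cube([40, 200, 1640]);
translate([40, 0, 0]) cube([820, 200, 40]);
translate([40, 0, 80]) cube([820, 200, 40]);
translate([40, 0, 700]) cube([820, 200, 40]);
translate([40, 0, 1080]) cube([820, 200, 40]);
translate([40, 0, 1480]) cube([820, 200, 40]);
translate([40, 0, 1600]) cube([820, 200, 40]);
translate([860, 0, 0]) cube([40, 200, 1640]);


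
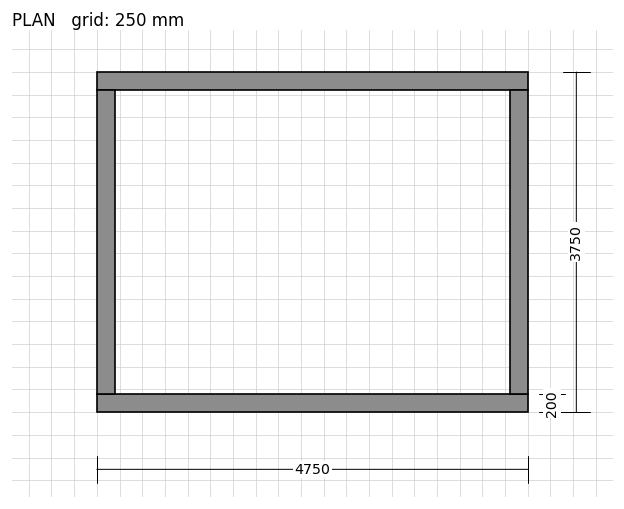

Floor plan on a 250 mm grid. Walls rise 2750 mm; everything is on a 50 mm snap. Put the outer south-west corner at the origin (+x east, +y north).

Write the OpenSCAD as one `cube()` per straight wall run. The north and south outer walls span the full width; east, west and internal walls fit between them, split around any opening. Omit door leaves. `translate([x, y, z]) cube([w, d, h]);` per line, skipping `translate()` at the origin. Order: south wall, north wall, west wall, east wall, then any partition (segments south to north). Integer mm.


cube([4750, 200, 2750]);
translate([0, 3550, 0]) cube([4750, 200, 2750]);
translate([0, 200, 0]) cube([200, 3350, 2750]);
translate([4550, 200, 0]) cube([200, 3350, 2750]);


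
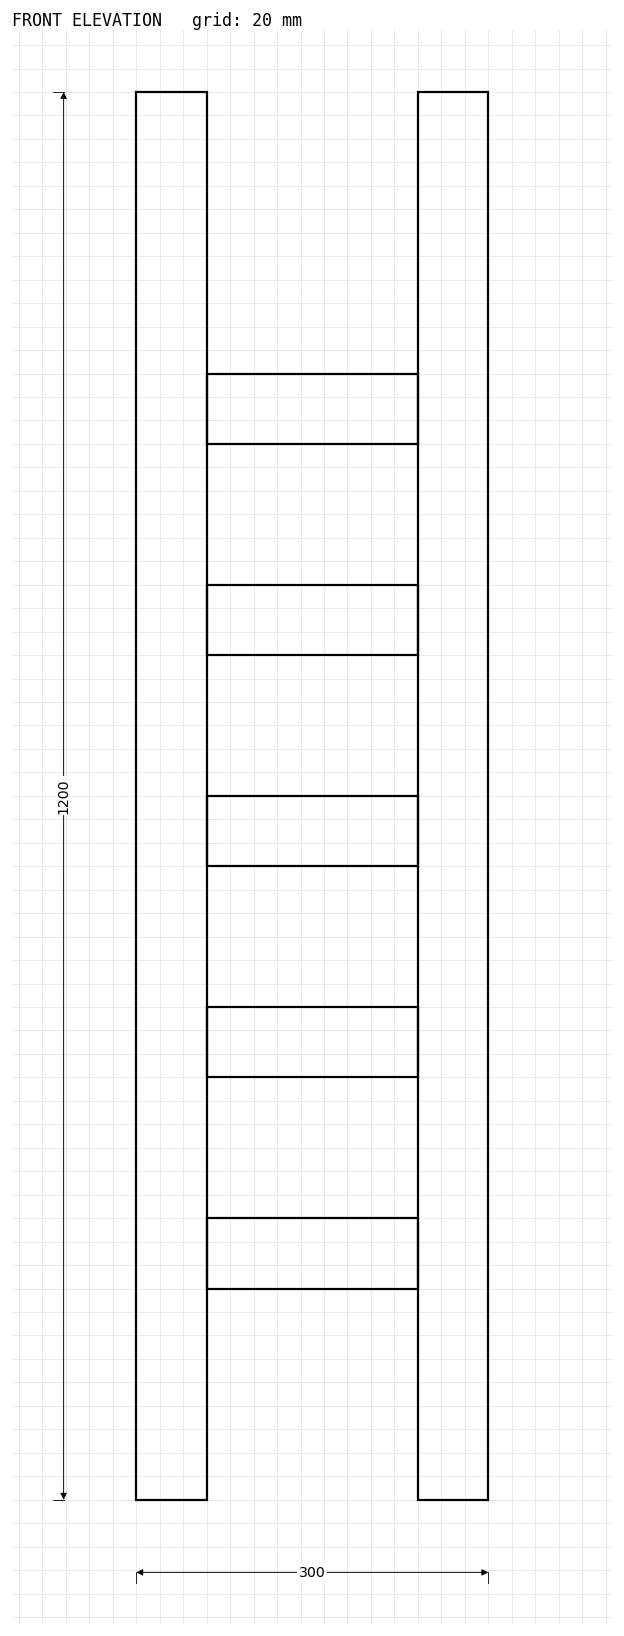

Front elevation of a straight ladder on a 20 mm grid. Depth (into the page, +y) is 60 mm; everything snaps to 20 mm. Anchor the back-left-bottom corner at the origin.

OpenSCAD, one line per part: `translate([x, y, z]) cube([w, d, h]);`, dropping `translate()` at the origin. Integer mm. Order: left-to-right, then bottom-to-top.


cube([60, 60, 1200]);
translate([60, 0, 180]) cube([180, 60, 60]);
translate([60, 0, 360]) cube([180, 60, 60]);
translate([60, 0, 540]) cube([180, 60, 60]);
translate([60, 0, 720]) cube([180, 60, 60]);
translate([60, 0, 900]) cube([180, 60, 60]);
translate([240, 0, 0]) cube([60, 60, 1200]);


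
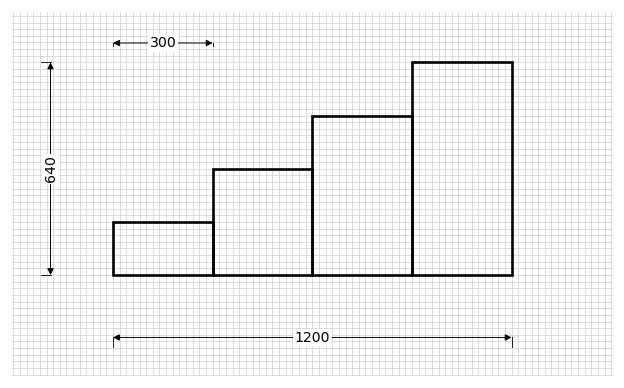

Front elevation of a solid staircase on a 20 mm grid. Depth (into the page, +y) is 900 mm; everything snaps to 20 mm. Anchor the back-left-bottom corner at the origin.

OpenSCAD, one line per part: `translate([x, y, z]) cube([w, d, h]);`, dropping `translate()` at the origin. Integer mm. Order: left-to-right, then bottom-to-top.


cube([300, 900, 160]);
translate([300, 0, 0]) cube([300, 900, 320]);
translate([600, 0, 0]) cube([300, 900, 480]);
translate([900, 0, 0]) cube([300, 900, 640]);


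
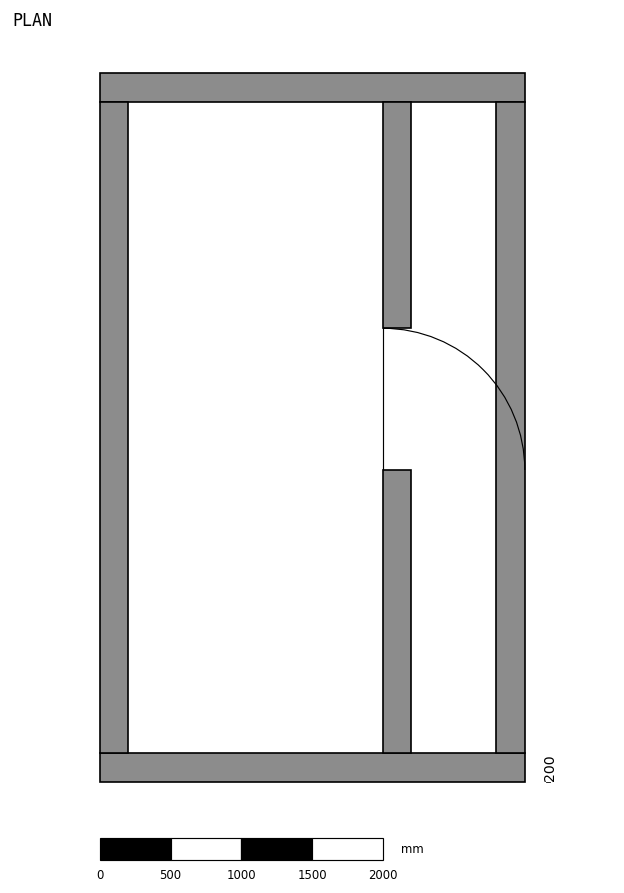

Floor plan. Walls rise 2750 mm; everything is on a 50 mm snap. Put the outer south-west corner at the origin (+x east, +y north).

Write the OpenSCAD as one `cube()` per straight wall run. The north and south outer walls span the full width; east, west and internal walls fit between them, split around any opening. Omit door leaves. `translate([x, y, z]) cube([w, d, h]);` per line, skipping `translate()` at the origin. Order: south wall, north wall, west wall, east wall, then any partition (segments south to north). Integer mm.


cube([3000, 200, 2750]);
translate([0, 4800, 0]) cube([3000, 200, 2750]);
translate([0, 200, 0]) cube([200, 4600, 2750]);
translate([2800, 200, 0]) cube([200, 4600, 2750]);
translate([2000, 200, 0]) cube([200, 2000, 2750]);
translate([2000, 3200, 0]) cube([200, 1600, 2750]);


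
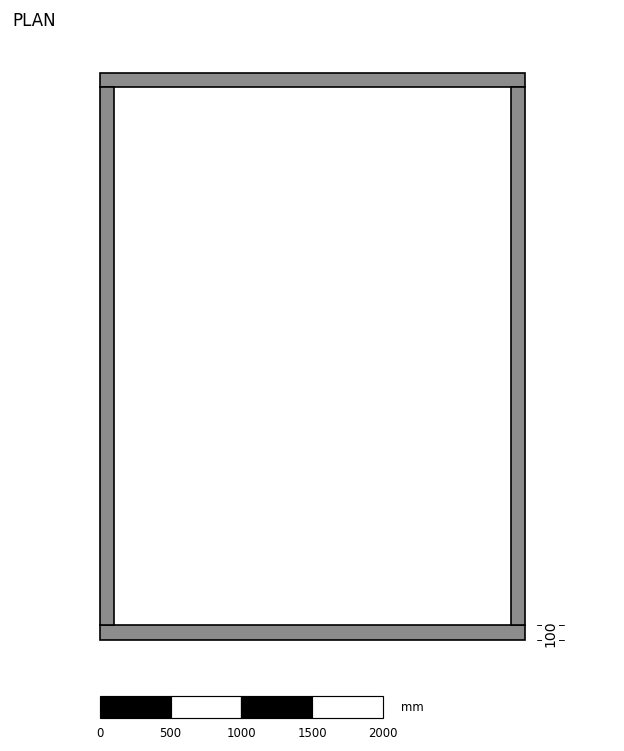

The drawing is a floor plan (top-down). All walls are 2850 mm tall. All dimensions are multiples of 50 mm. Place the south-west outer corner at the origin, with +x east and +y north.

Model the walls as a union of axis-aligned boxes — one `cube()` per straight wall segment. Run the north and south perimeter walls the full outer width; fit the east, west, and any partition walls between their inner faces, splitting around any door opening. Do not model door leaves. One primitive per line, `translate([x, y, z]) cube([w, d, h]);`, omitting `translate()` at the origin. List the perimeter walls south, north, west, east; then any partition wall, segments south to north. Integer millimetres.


cube([3000, 100, 2850]);
translate([0, 3900, 0]) cube([3000, 100, 2850]);
translate([0, 100, 0]) cube([100, 3800, 2850]);
translate([2900, 100, 0]) cube([100, 3800, 2850]);
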